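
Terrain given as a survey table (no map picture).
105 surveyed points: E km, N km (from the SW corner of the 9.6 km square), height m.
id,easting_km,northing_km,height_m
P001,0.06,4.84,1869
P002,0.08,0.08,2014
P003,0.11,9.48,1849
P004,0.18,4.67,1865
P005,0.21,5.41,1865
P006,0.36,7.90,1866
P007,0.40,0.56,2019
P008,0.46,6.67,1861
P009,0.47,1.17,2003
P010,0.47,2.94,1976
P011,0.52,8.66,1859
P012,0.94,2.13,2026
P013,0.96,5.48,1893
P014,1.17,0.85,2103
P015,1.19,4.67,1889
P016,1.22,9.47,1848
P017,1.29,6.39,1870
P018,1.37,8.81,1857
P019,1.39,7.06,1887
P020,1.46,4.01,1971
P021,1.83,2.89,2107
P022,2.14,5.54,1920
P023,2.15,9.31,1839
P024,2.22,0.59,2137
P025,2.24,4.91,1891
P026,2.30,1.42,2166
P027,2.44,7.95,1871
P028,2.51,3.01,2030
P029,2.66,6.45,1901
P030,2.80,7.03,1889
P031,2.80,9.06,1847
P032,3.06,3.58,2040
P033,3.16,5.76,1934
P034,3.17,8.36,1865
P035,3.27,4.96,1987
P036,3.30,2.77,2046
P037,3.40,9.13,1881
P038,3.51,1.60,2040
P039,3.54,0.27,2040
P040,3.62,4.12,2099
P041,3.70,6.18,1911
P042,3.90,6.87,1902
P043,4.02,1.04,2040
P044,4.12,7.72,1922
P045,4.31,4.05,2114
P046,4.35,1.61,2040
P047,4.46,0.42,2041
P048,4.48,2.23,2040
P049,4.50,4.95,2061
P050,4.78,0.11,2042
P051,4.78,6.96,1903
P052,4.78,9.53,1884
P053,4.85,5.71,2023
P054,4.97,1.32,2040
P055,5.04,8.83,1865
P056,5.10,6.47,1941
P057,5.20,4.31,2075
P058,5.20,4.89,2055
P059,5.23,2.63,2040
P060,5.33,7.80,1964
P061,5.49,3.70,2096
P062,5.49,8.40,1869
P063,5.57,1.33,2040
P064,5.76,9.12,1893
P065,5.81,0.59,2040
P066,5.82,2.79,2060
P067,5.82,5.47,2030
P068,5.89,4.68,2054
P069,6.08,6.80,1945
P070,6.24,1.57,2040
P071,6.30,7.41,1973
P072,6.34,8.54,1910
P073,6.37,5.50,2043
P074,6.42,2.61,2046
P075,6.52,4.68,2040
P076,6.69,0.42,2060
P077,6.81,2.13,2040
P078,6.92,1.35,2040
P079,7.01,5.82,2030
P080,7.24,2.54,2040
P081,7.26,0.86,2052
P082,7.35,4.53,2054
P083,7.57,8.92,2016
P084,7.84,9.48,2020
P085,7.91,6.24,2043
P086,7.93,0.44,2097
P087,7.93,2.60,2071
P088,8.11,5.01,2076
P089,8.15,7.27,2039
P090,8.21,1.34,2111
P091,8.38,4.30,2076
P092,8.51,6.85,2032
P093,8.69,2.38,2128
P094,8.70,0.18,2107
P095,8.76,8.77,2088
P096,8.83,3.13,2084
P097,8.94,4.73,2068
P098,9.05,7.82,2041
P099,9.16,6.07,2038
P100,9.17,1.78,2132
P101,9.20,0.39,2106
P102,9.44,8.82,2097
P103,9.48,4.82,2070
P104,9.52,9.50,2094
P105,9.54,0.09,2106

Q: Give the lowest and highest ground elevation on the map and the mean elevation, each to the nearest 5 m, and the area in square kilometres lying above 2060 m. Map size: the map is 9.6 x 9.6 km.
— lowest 1840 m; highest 2175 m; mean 2005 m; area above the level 24.4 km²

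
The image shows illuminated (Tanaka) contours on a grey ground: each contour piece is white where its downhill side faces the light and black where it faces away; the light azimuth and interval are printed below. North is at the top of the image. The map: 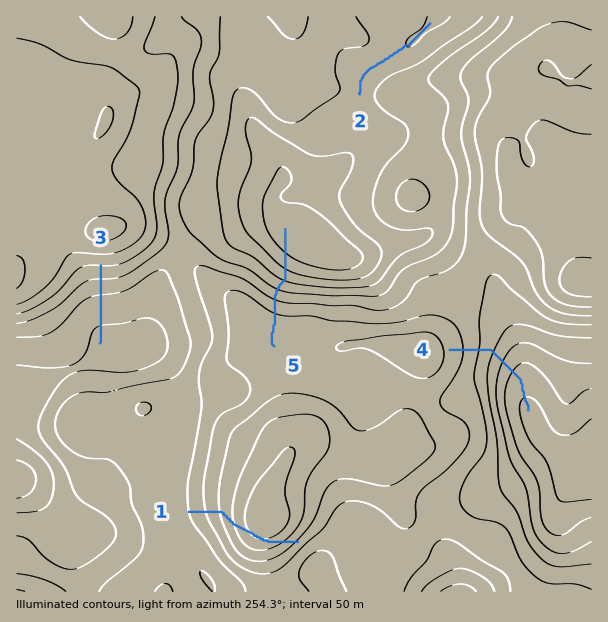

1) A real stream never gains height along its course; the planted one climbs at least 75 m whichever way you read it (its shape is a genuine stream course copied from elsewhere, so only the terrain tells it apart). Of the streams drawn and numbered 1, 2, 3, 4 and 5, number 1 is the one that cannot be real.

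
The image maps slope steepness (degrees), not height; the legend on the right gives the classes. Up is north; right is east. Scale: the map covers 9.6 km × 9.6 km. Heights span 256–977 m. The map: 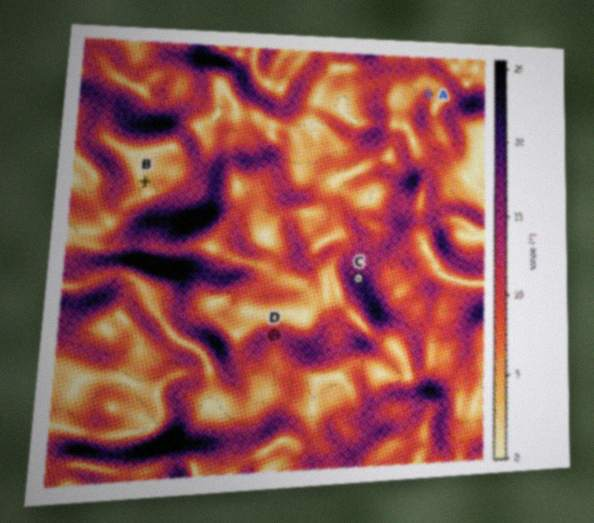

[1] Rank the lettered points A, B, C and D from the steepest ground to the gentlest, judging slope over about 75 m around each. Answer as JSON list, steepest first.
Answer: ["C", "D", "A", "B"]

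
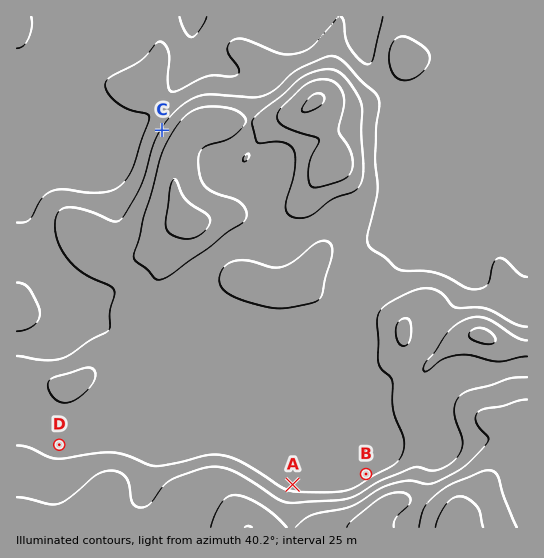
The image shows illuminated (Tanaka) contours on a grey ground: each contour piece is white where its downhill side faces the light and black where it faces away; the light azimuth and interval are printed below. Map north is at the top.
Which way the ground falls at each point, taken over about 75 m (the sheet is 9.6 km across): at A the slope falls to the N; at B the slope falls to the NW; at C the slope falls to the NW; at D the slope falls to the N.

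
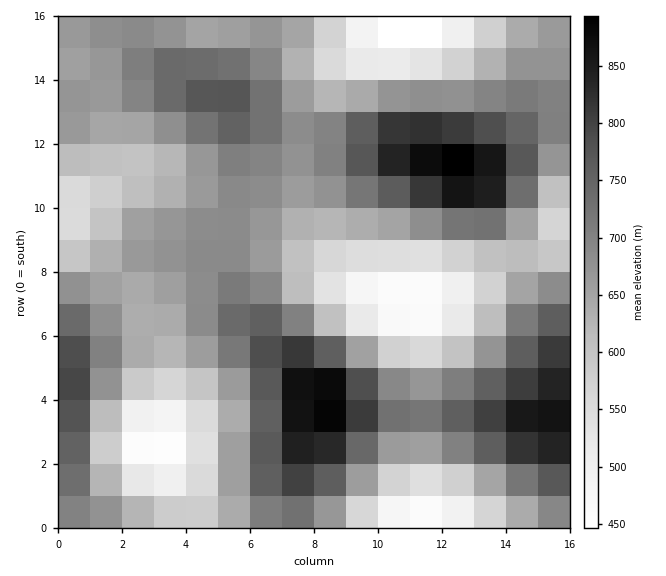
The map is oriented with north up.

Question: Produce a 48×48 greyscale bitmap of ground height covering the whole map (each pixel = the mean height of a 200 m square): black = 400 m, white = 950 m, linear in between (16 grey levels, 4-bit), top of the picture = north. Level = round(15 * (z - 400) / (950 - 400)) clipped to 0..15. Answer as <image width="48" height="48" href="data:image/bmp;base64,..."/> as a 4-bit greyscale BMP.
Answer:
<image width="48" height="48" href="data:image/bmp;base64,Qk32BAAAAAAAAHYAAAAoAAAAMAAAADAAAAABAAQAAAAAAIAEAAATCwAAEwsAABAAAAAAAAAAAAAAABEREQAiIiIAMzMzAERERABVVVUAZmZmAHd3dwCIiIgAmZmZAKqqqgC7u7sAzMzMAN3d3QDu7u4A////AIiIiHd2ZVVWZ3iIiHZUQyIRESI0RWZ3iIiIh3ZlVVVWZ4iZmYdlRDIhIiI0RWZ4iJmId2VURERWeImqqph2VDMiIjM0VmeImZmIdlRDM0RWeJqquqmHZUQzMzRFZniJmqmHZUMzMzRWeJq7u7qYdlVEREVWd4maqqmHZDIiIjRWeJq7vLuph2VVVVZ3iZqru7qHVCIREjRWeJq7zMu6mHZmZneImqu7y7qHUyEREjRWeJq8zMy6mId3d4iZqrzMzLqHUyEREjRWeJq8zdzLqYiIiJmqu8zd3LqXVDIRIjRWeJq83d3MupmImZqqvM3d3MqXZDIiIzRWZ4q83e3cuqmZmaqrvM3d3MuYZUMzM0RWZ4q83e7cu6mZmZqqu8zd3MuodlREREVWd5q83u7cupmIiJmqq7zMzMuph2VURVVmeJq83e3cupiHeIiZqrvMzMuph2ZVVWZniJq83dzLqYd2Z3iImau8zLuph3ZmZmd4iau8zMuph2ZVVmZ4iZq7zLupiHdmZneImau7u7qYdlVERVVneJq7u7qph3dmZ3iImqu7qph2VUMzM0RWeJqru6qZh3dmZ3iJmqqqmYdlQzIiIzRFZ4mqqqmYh3ZmZ3iJmqqph3ZUMiIRIiNFZ4maqpmId3Zmd3iJmqmYdlVDIhEREiM0VniZmZiId2Zmd3iJmZmHZVQyIhEREiM0VneImYh3d3d3d3iImZh2ZUMyIiIRIiM0VWd4iHd3d3d3d4iIiIh2VUMzIiIiIjM0VWZ3d2Zmd3d3eIiIiId2VUQzMzMzMzREVWZmZlVmZ3d3iIiIiHd2ZVREREREREVVZmZlVVVWZ3eIiIiIiHd2ZVVVVVVVVVZmZmZVVURVZnd4iIiIiHd2ZmZmZmZmZ3eIh3ZlRERFVnd3d4iIiId3ZmZmZnd3iImZmIdlRERFVmd3d3iIiId3Zmd3d4iJmaq7qphlVEREVWZnd3eIiIh3d3eIiJmaq7zMy6h2VEREVVZmZneIiIiHd3iImaqrvM3dzLmGVVVVVVVmZnd4iIiHd3iJmqu8zd7t3LqXZVVVVVVWZnd4iIiId4iZqrzM3e7u3LqYdmZmZVVWZneIiIiIeIiaq8zN3e7t3LqYd3ZmZmZmZ3iJmZiIiIiaq8zd3d3dy7qYh3d3ZmZnd4iZmZmIiIiaq8zMzMzMu6qZiId3d3d3iImaqpmIiIiZq7zMy7u7qqmZiId3d3eIiZqqqqmYh3iJmqu7uqqqqpmZiIh3d4iJmaqqqqmYd3d3iJmZmZmZmZmZiId3d4iZmqqqqqmId2Zmd3eIiHeIiJmYiHd3eIiZqqqqqpmHdmVVVWZmZmZ3eIiIiHd3eIiZqqqqqZiHZlVERERFVVVmd4iIh3d3eIiZmZmZmZiHZVRDMzMzNEVWZ3iId3d3eIiZmZiIiIh3ZVQzIiIiIzRFZnd3d3d3iIiIiIh3iId3ZlQzIiERIjNEVnd3d3d3iIiIh3d3d3d3dlVDIiEREiM0VWd3d3eIiIh3dmZmd3eId2VEMiERESI0RWZ3dw=="/>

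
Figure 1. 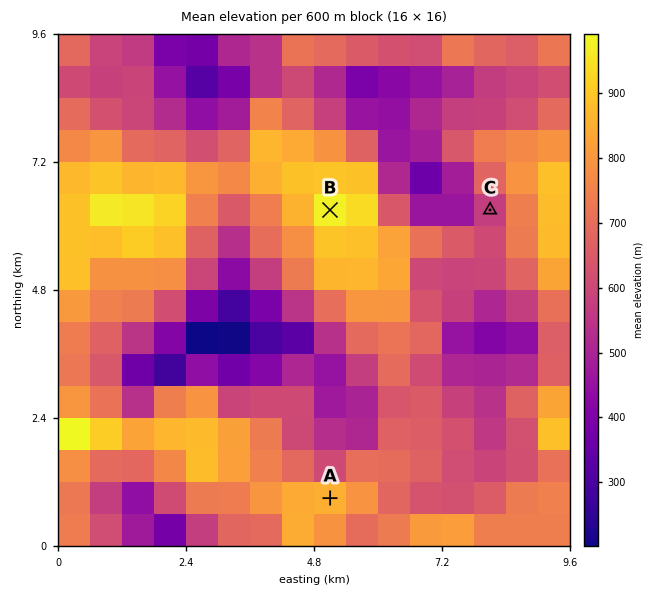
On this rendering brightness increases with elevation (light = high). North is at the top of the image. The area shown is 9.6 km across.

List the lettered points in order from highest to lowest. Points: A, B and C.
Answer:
B A C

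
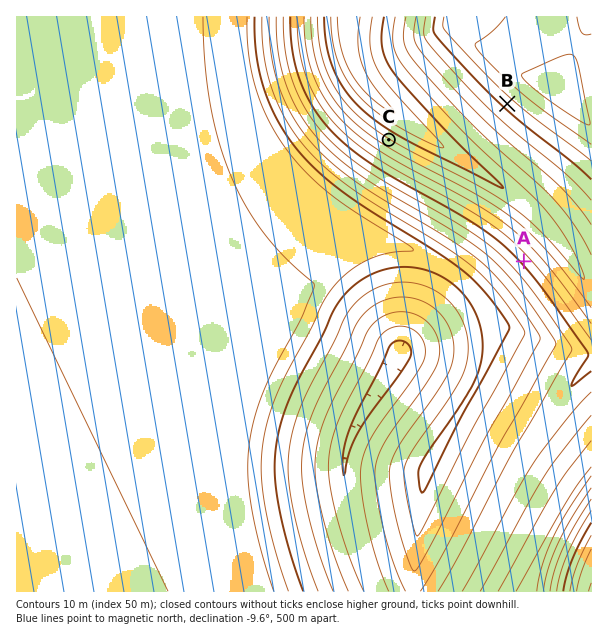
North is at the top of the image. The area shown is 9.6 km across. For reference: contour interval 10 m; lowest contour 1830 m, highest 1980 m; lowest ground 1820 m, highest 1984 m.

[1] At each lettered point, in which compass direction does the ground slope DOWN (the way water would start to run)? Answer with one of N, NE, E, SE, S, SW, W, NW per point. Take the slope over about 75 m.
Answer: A NE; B SW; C NE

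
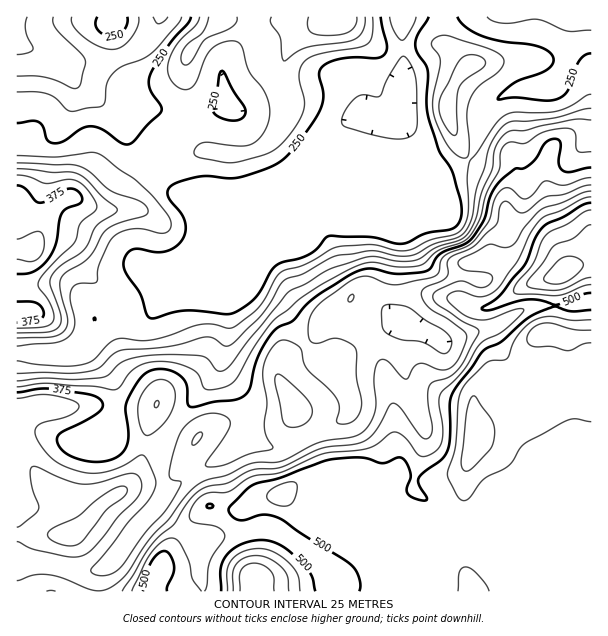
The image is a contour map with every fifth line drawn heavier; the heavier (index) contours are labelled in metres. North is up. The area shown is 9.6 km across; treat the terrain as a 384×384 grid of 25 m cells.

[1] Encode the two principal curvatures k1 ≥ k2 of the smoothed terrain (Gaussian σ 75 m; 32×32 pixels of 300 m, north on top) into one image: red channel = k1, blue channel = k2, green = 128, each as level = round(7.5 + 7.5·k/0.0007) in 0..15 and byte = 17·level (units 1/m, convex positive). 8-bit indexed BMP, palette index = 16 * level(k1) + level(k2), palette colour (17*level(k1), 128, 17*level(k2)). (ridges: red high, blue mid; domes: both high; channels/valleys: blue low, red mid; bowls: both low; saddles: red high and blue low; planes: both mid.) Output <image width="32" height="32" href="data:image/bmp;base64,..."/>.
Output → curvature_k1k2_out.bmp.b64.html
<image width="32" height="32" href="data:image/bmp;base64,Qk02CAAAAAAAADYEAAAoAAAAIAAAACAAAAABAAgAAAAAAAAEAAATCwAAEwsAAAABAAAAAAAAAIAAABGAAAAigAAAM4AAAESAAABVgAAAZoAAAHeAAACIgAAAmYAAAKqAAAC7gAAAzIAAAN2AAADugAAA/4AAAACAEQARgBEAIoARADOAEQBEgBEAVYARAGaAEQB3gBEAiIARAJmAEQCqgBEAu4ARAMyAEQDdgBEA7oARAP+AEQAAgCIAEYAiACKAIgAzgCIARIAiAFWAIgBmgCIAd4AiAIiAIgCZgCIAqoAiALuAIgDMgCIA3YAiAO6AIgD/gCIAAIAzABGAMwAigDMAM4AzAESAMwBVgDMAZoAzAHeAMwCIgDMAmYAzAKqAMwC7gDMAzIAzAN2AMwDugDMA/4AzAACARAARgEQAIoBEADOARABEgEQAVYBEAGaARAB3gEQAiIBEAJmARACqgEQAu4BEAMyARADdgEQA7oBEAP+ARAAAgFUAEYBVACKAVQAzgFUARIBVAFWAVQBmgFUAd4BVAIiAVQCZgFUAqoBVALuAVQDMgFUA3YBVAO6AVQD/gFUAAIBmABGAZgAigGYAM4BmAESAZgBVgGYAZoBmAHeAZgCIgGYAmYBmAKqAZgC7gGYAzIBmAN2AZgDugGYA/4BmAACAdwARgHcAIoB3ADOAdwBEgHcAVYB3AGaAdwB3gHcAiIB3AJmAdwCqgHcAu4B3AMyAdwDdgHcA7oB3AP+AdwAAgIgAEYCIACKAiAAzgIgARICIAFWAiABmgIgAd4CIAIiAiACZgIgAqoCIALuAiADMgIgA3YCIAO6AiAD/gIgAAICZABGAmQAigJkAM4CZAESAmQBVgJkAZoCZAHeAmQCIgJkAmYCZAKqAmQC7gJkAzICZAN2AmQDugJkA/4CZAACAqgARgKoAIoCqADOAqgBEgKoAVYCqAGaAqgB3gKoAiICqAJmAqgCqgKoAu4CqAMyAqgDdgKoA7oCqAP+AqgAAgLsAEYC7ACKAuwAzgLsARIC7AFWAuwBmgLsAd4C7AIiAuwCZgLsAqoC7ALuAuwDMgLsA3YC7AO6AuwD/gLsAAIDMABGAzAAigMwAM4DMAESAzABVgMwAZoDMAHeAzACIgMwAmYDMAKqAzAC7gMwAzIDMAN2AzADugMwA/4DMAACA3QARgN0AIoDdADOA3QBEgN0AVYDdAGaA3QB3gN0AiIDdAJmA3QCqgN0Au4DdAMyA3QDdgN0A7oDdAP+A3QAAgO4AEYDuACKA7gAzgO4ARIDuAFWA7gBmgO4Ad4DuAIiA7gCZgO4AqoDuALuA7gDMgO4A3YDuAO6A7gD/gO4AAID/ABGA/wAigP8AM4D/AESA/wBVgP8AZoD/AHeA/wCIgP8AmYD/AKqA/wC7gP8AzID/AN2A/wDugP8A/4D/AJa4t5WEk8b2pXVzg+jIqJeEdnZ2p3d3dpa4hoeHh4d3dIKAkoJhgfrplIOz69u5pYN0dpeoh4eGp5d2h4eHh4eVpri5loKAxfeFdYKitJOBhJe4p4eGd4aGhnd3h4d3h6a3uMi4hXGA1cR1dJKBcZa3p4eGhpeXhoaGd3d3d3eHdoWFl8e3hIBx9/rW2KaWtod3dpenqJaFppZ3d4d3h4d2mKemt/nZlIGR6cXH5/rIdneHl4Z1hXa3lnV3h4eHd4a3t5aFl+ekpZKQc6bItffmp7i4p6e0xsenhoWGd3eHp6Z1ZGRktZWU2IRygZFggcfp2MaWuIKD1siol3Z2d4emhHN0dWWVtXHIyYZ1dZWBkIFjhLe3YlK22JeWl4Z2hqaVlpaFdJbokqPZx6aFpsmlhGNkxqdxdKfpl4aXuIaH9/n4+OezptrJgYSWlYSW2aeWdWTGloKmx9eGh3aXp5eFuKemtZOWydmmg3WFleinhYaFlseFpcTF+JeHh3aHh4KBcWOEp7e5uLaWc5Wn6HZ2d3WXuIW3c1H2yIaGdpZ2gHCQcXS2lYWFlaeDlafolod3dqWXhpZkUMXH1caGp4a21/aihJSDdHWGqJWEltm1p4eHpnZ2hXNhsICi+vr35/n7yIFllqd1hoaFdXR1tpbYyKiHdnaTpNf59YCQsIBylMWDcpe3l3Z2hnZ2dGO3ppbX+aemtvX4+aTT9tOxoGCkolKEpod2hoeHd3d2csanloTH+dbWtZHBcmCj+Pn71MjalZaUdXaGloZ3d3eFo3OEp5S3p4Si9/r4t4KEttjFp9imuZZUZYa3loaHh4eGdXSjhJOBUYGwYPPnc5XKl5aVt5aVpaalxtmmhneHh3eHlpZ0hHV1hHEQgfSlo7i22biVxtn25ujIhXR2h4d3d3eHhnd3d3eHdmGC+eiCpYTayaTI64R1hZSEdXWFhXWGh3eHh4Z2d3d1hKLX5mK1crW3ppa0lIeGlqenl6ioloWFh4eXmJeXl3SVg5PVhbZzlIJyc5WXh4WYl5e4uMfHuIWFhoeXl4eWk+aQtuqU2JZ0h4d1l5iFdoiHh5eGdpbXl4WFh4Z2dnO1+ICj2bXp+KWImZaGloWGhoWVhXZmZbe4l4V2d4d1gfnXY4G1hHOUxpiZl3WFmIiGhqeGdnZ2x7iXloaHl4WC+NZ1c4ODc2Kkh4eFdYeYl6anx4V0hpfHlnZ1doaWY3S216eGhYaGdaZ1hXR1hJOEpNf5hWOHl6e1c3NzlbeClqW46ujGt6eWmHaFhYaXtpJwlfn1dISHh8e2p7fVx7DKuLaWhpaXl4aXlqe3uLjLuJJhguXqxJaXl8jp68eFYKamlXR0dYaGdoY="/>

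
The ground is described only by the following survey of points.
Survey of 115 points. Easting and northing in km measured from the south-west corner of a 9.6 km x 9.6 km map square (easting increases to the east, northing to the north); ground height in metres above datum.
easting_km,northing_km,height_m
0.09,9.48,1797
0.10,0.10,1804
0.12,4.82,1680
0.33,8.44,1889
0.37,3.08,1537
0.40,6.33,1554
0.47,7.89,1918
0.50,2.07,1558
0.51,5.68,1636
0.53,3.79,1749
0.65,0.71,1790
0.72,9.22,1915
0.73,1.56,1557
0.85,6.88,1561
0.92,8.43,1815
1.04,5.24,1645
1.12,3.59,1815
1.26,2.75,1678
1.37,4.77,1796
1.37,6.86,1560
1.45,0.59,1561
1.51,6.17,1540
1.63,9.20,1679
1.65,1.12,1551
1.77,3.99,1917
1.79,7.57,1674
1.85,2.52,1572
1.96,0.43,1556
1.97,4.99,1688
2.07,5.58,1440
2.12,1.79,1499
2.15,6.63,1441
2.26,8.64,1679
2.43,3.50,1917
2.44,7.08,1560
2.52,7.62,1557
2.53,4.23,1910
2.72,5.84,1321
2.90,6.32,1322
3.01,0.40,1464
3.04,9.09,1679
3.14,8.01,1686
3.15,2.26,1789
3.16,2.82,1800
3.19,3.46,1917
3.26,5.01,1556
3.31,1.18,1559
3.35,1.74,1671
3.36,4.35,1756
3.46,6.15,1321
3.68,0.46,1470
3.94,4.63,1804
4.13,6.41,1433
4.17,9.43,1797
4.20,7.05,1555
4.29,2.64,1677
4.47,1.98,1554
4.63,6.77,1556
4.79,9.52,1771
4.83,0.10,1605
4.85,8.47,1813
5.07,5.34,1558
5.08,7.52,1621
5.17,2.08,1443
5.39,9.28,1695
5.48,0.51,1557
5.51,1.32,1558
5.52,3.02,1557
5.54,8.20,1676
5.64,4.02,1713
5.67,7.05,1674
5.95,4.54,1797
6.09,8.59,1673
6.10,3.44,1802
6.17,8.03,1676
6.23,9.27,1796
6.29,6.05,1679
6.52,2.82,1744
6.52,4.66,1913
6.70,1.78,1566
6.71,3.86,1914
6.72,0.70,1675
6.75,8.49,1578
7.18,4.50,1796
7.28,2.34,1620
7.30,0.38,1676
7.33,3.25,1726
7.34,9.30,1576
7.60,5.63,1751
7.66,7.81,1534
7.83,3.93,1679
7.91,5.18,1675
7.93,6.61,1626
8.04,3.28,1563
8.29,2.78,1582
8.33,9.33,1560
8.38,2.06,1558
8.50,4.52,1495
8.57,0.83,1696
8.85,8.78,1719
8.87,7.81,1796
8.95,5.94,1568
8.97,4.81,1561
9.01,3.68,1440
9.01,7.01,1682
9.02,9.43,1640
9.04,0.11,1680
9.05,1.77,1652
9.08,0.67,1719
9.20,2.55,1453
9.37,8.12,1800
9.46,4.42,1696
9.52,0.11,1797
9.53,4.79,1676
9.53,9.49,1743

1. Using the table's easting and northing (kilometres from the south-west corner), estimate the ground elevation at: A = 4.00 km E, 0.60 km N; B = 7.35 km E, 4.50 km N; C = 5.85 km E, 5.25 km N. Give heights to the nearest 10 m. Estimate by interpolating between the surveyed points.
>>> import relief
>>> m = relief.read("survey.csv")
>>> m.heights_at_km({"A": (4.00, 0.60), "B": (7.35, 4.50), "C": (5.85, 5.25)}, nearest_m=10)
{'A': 1440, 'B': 1790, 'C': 1650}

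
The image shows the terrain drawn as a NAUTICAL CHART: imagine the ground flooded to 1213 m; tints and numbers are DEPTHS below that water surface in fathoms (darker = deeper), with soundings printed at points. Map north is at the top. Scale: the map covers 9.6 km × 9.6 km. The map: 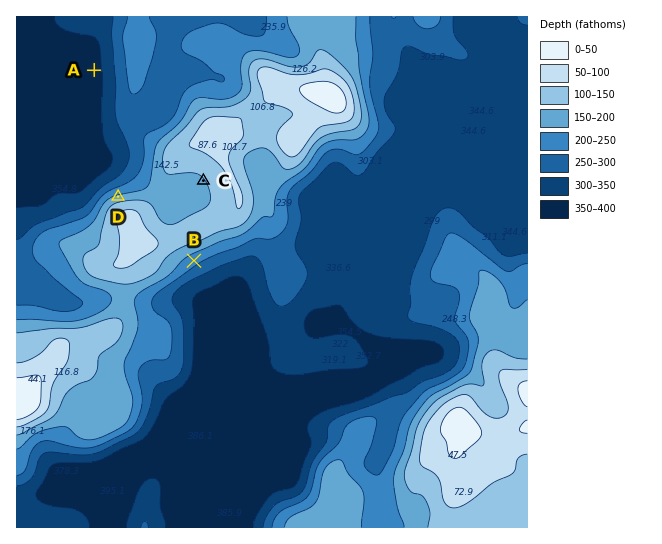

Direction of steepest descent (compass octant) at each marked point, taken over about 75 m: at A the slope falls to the W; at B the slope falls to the SE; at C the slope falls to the SW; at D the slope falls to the N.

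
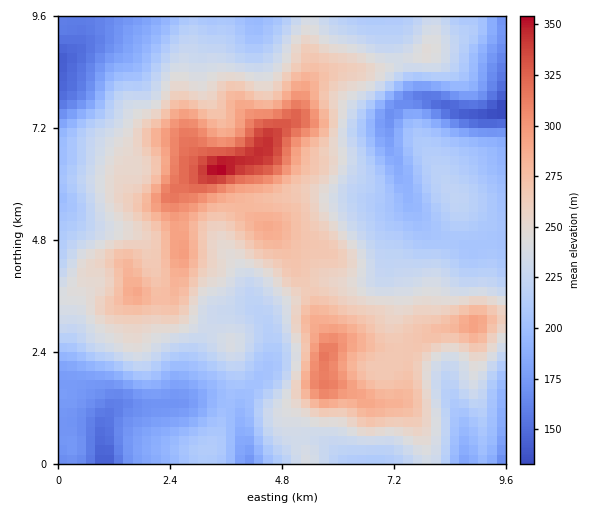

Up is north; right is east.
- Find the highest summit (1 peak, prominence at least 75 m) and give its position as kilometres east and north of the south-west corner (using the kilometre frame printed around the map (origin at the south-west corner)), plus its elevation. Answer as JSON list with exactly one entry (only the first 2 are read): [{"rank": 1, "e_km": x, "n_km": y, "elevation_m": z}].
[{"rank": 1, "e_km": 3.46, "n_km": 6.34, "elevation_m": 357}]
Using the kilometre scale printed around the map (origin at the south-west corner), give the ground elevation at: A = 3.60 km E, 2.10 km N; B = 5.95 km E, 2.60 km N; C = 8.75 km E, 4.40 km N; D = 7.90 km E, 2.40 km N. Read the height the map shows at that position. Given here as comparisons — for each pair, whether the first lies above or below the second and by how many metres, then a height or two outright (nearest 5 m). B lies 100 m above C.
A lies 90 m below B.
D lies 50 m above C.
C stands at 210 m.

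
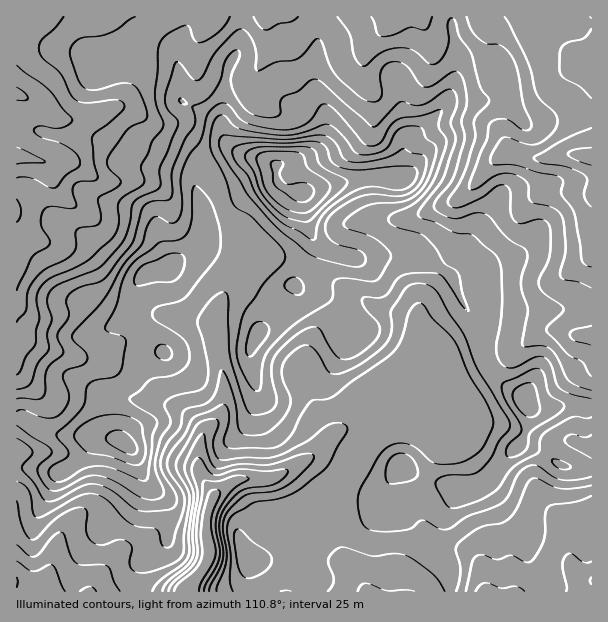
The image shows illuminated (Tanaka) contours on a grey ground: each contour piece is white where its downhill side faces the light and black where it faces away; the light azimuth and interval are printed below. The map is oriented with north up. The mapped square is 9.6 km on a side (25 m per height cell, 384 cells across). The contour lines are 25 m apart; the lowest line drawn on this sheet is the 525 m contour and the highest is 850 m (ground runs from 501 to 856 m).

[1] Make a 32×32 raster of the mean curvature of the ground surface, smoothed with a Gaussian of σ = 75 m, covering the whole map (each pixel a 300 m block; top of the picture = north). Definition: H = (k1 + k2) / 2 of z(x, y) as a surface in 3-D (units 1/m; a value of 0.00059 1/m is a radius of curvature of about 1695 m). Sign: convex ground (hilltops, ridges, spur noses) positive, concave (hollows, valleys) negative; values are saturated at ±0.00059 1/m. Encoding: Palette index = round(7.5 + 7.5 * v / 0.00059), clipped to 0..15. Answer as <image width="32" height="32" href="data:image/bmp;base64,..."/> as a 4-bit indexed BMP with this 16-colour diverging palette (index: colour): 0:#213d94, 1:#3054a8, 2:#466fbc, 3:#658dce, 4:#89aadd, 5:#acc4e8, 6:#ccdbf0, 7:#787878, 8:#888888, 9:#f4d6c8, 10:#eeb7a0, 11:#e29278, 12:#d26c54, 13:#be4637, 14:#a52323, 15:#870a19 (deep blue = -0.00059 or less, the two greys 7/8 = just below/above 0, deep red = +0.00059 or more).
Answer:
<image width="32" height="32" href="data:image/bmp;base64,Qk12AgAAAAAAAHYAAAAoAAAAIAAAACAAAAABAAQAAAAAAAACAAATCwAAEwsAABAAAAAAAAAAlD0hAKhUMAC8b0YAzo1lAN2qiQDoxKwA8NvMAHh4eACIiIgAyNb0AKC37gB4kuIAVGzSADdGvgAjI6UAGQqHAIaIaIlQfKd4qYaHaMV3ipaHeXaq2wbbiYdoh3qlh5homFmWaM4F6Hh3eHeIZoeYapk3mHarDdZ4iHmYeIZ3h3l7Y2aIrQnJmId5l2iXd3ZoOqRGnN0AmYqYeZd4y6hVZoz5Z5tUNwAEmHeqmZi3J8xVaYjpNE6qlDiGnYVWjYqoeZu7yHcrqal2h2dmZWqkR8lpmqqoI6mHdnd3d3ZUuWmlVoVVZ6ObqHh3d3d1a/m8V4moh3ijnHV5Znd3ZqrYVWmnZpiokrpEaZZXd1mkm2dlZ3aKyXPLZFm6hndbhGpod6qoeHdUnadYq6Z2a4hlRWd2eZZnVYmKd5dlZqp4iZp7unimeHZ4mZhllkaniHeJeIh32qiHZop1aZd5l4hmV4dVZqq5eGdWesuJqIiZmXV2aHVoeKd3Vrd4iZiIh5mGeahVe2a2ZHiRRlV4eYaLlnl1iZtYpmW81kRGQiinV3a4a3VUW4VZ2s3Kz7dSq4iIdVV5h4tli8l2i7vnhEh3mFdmiYZpe9/uyFNYm4dCVDSqmIiXZ3x1Inl0XZiIZ8qIh1VFZYeNU1RqdmiLdniYiEV5hVfKWVaIiWVoSreZdoiHabh2mFpmh5d1qmamenZ3iImphpdrpneXdap1p3pndomJiIenWMZ3mIZodqeIZ3iXeHiHeXWmh5mJZ2i1h4qp"/>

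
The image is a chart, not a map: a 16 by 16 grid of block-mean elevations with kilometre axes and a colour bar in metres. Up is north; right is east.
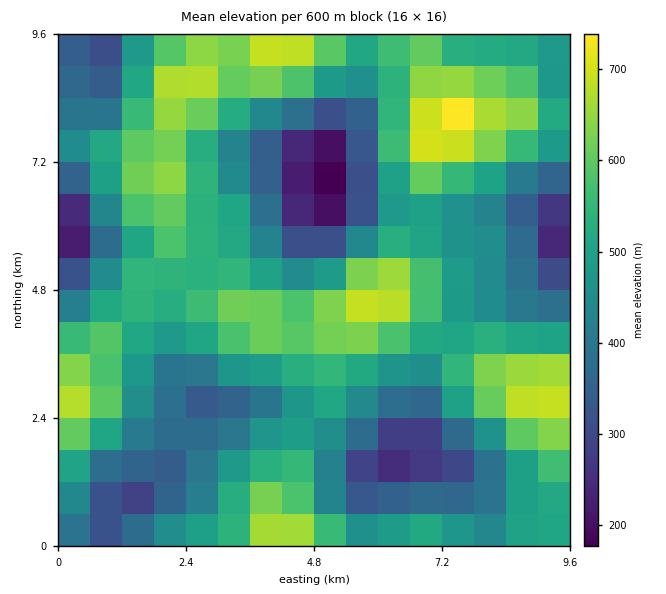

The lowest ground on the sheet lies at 150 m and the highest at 770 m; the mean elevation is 490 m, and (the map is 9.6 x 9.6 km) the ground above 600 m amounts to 17.9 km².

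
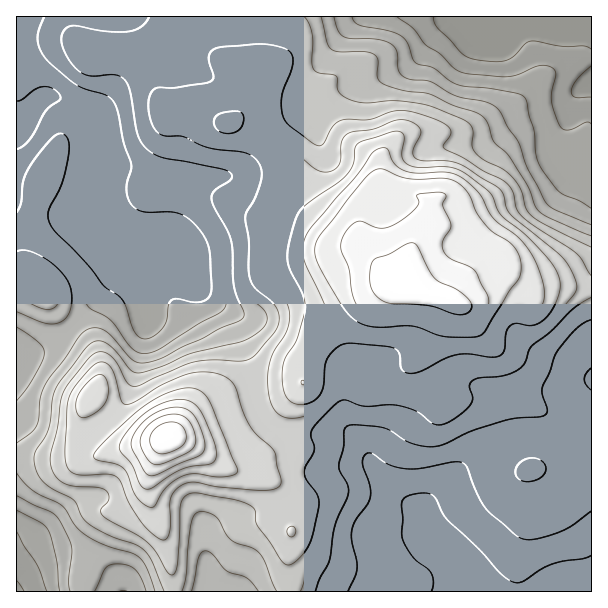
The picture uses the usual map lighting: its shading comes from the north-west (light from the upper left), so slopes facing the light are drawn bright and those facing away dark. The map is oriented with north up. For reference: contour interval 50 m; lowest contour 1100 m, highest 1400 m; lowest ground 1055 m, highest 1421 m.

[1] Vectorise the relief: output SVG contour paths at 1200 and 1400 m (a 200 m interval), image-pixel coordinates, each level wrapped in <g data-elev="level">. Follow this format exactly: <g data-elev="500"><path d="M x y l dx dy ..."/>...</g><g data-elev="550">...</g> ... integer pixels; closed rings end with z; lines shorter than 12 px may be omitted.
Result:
<g data-elev="1200"><path d="M192 591l6-33 3-5 5-2 7 4 14 16 21 8 10 12"/><path d="M315 591l5-13 9-17 6-36 13-31 0-9-7-12-2-6 5-20 0-15 1-4 8-3 28 2 9 3 20 13 12 3 10 1 11-2 28-14 33-10 12-3 28-2 3-3 0-3-5-15 0-6 8-17 5-18 20-24 9-7 7-3"/><path d="M521 480l9 2 10-4 6-7-2-7-4-4-6-2-6 0-6 3-4 4-3 6 1 5z"/><path d="M17 473l8 10 8 8 29 15 13 20 11 9 18 10 27 8 7 4 8 10 9 24"/><path d="M17 312l27 11 13 0 6-3 5-5 3-7 1-9-1-9-3-9-14-16-10-7-12-6-8-2-7 1"/><path d="M591 236l-42-18-11-8-12-27-17-27-15-14-6-19-6-7-8-4-22-7-23-11-25-3-21-7-5-6 0-18-4-6-11-2-25 0-8-4-3-6-6-25"/><path d="M149 17l-8 10-13 5-21-1-30-5-8 0-4 4-3 5 1 12 8 16 12 11 10 2 23-1 9 5 5 12 8 43 5 9 6 7 13 7 59 11 7 2 4 3 0 3-2 3-15 10-4 8 3 9 17 32 2 12 1 34 3 11 7 16 0 5-5 4-20 8-55 28-20 6-6 0-6-3-19-23-8-6-9-3-9 2-8 6-14 23-20 25-5 14-1 21-4 9-5 6-13 9"/></g><g data-elev="1400"><path d="M158 453l6 1 7-2 13-8 2-9-2-6-3-4-7-3-7 0-8 3-6 6-3 6 0 6 3 7z"/><path d="M453 314l9 1 6-2 4-5-2-6-12-12-18-8-6-4-6-10-10-20-4-5-7 1-18 10-13 4-3 3-3 11 0 13 4 8 7 7 9 3 41 3z"/></g>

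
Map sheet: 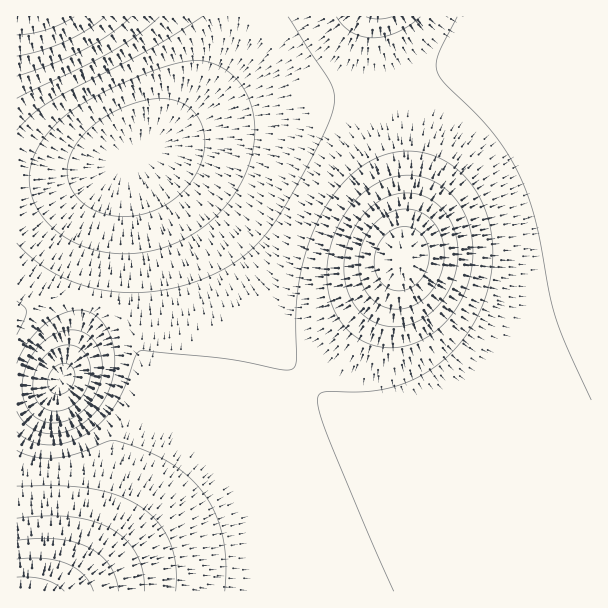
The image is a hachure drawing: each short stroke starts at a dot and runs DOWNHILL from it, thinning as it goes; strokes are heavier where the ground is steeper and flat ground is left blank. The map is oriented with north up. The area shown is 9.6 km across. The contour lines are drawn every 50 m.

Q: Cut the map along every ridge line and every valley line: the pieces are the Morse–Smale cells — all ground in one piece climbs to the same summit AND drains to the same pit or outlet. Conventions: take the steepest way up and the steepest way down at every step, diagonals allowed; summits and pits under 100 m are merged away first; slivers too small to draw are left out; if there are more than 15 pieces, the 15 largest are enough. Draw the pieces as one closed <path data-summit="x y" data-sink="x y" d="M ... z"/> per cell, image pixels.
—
<path data-summit="17 591" data-sink="134 158" d="M137 157l-5 0-13 7-29 10-33 6-41 2 0 132 25-13 22-5 21 2 15 4 17 10 14 14 9 16 5 18 0 24-5 21-15 42-22 77-18 36-25 32 533-1-1-215-82 38-51 14-21 4-32 0-30-6-16-6-32-18-33-33-20-27-36-66-28-43-34-41-27-28z"/><path data-summit="402 258" data-sink="134 158" d="M591 16l-33 2-84 40-66 24-48 10-78 10-49 12-53 19-46 23 15 8 27 28 29 35 24 34 54 95 11 13 33 33 14 8 25 12 39 10 44-2 39-9 43-17 61-29z"/><path data-summit="17 591" data-sink="62 380" d="M74 296l-33 5-17 7-8 7 1 277 40 0 13-13 14-19 13-26 11-27 16-60 18-54 2-33-5-18-9-16-19-18-21-8z"/><path data-summit="23 17" data-sink="134 158" d="M230 16l-213 0-1 164 26 1 48-7 29-10 21-10 16-12 31-29 24-33 17-38 2-15z"/><path data-summit="17 591" data-sink="134 158" d="M561 16l-330 0-2 20-6 20-17 31-19 26-36 33 2 0 57-25 57-17 33-6 69-7 50-12 55-21z"/>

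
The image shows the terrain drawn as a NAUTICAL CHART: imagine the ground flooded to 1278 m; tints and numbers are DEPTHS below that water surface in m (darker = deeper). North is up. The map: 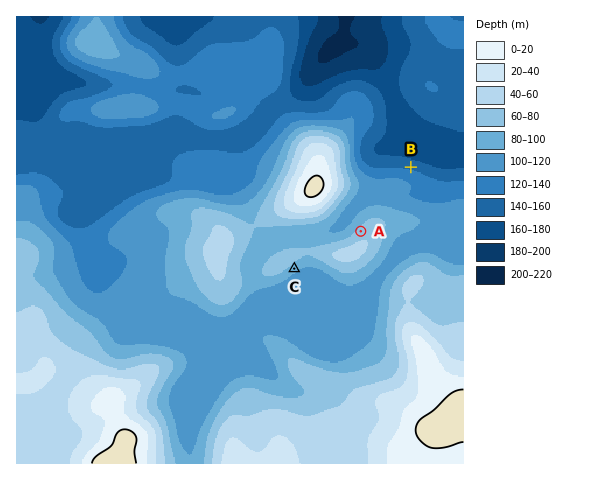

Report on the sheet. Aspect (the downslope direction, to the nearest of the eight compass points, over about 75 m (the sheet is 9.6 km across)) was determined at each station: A NW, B N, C SE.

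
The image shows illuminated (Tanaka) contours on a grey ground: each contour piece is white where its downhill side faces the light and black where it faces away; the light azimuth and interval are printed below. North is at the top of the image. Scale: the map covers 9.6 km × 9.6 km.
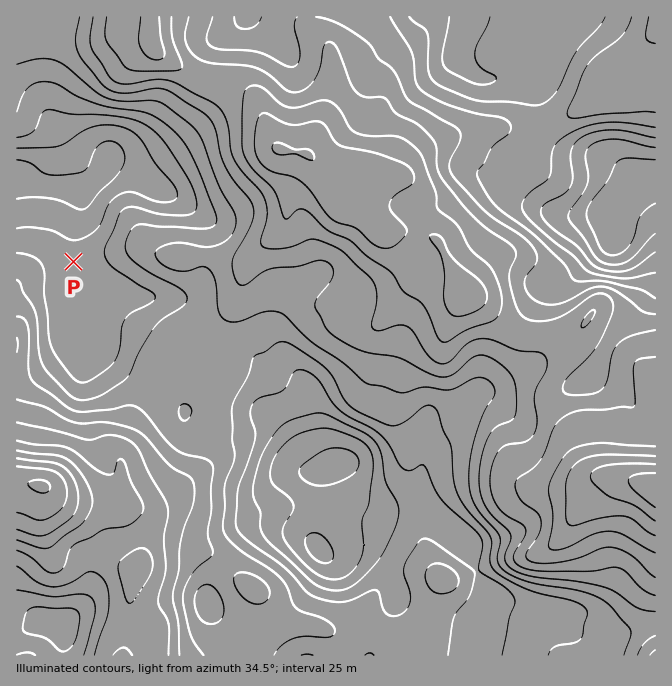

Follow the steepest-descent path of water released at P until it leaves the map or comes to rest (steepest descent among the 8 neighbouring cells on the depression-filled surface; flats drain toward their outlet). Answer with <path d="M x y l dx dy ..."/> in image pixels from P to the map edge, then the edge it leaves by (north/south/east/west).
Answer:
<path d="M74 262l1-2 0-38 2-2 0-20-3-2-4 0-20-10-3 0-5-3-5 0-2-2-3 0-10-5-5 0"/>
exit: west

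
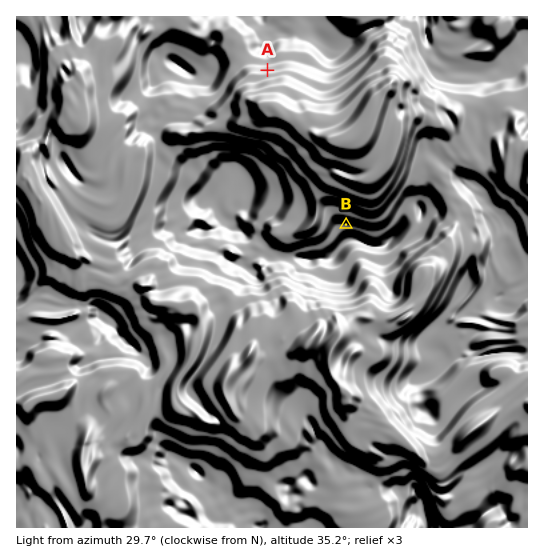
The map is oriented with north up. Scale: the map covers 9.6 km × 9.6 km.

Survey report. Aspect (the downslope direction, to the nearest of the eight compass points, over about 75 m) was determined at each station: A N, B S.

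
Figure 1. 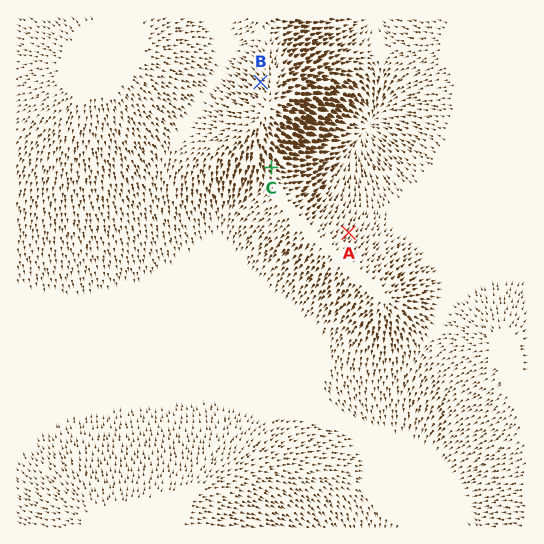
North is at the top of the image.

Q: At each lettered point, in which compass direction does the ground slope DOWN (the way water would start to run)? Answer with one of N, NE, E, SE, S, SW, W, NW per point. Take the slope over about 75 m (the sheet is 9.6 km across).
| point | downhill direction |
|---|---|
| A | NE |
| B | NW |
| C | SE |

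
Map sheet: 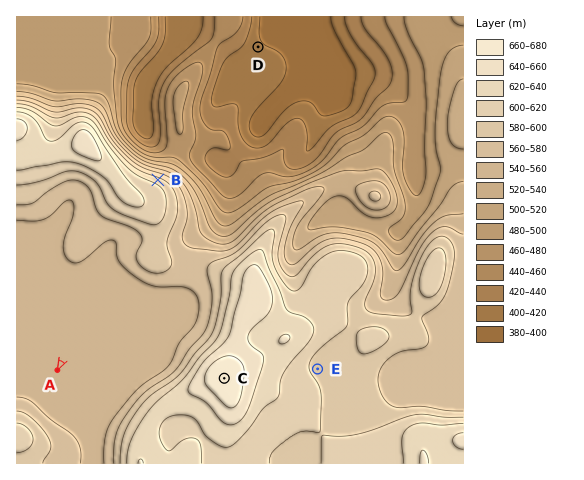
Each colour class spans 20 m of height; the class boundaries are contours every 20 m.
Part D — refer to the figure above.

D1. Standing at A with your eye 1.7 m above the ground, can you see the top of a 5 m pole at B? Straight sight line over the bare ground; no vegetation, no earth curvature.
no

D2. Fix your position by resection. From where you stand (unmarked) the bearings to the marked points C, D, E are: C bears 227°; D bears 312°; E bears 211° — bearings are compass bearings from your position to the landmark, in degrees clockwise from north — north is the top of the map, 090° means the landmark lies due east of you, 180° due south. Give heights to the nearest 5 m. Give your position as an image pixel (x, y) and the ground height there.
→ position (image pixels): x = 422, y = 194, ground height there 480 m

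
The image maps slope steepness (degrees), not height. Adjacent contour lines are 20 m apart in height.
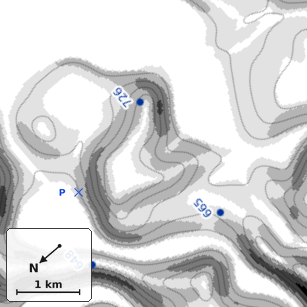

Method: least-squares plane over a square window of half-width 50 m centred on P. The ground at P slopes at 6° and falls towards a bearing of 19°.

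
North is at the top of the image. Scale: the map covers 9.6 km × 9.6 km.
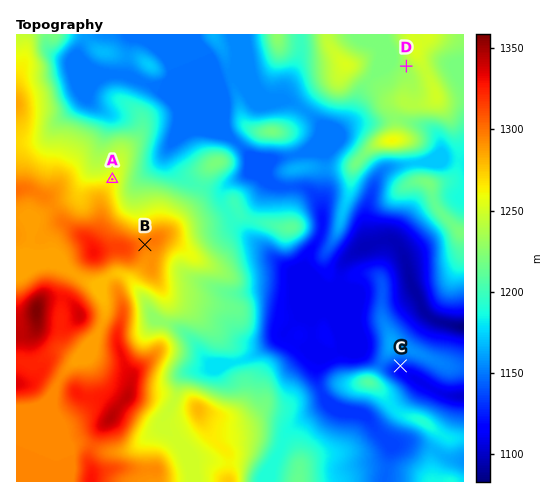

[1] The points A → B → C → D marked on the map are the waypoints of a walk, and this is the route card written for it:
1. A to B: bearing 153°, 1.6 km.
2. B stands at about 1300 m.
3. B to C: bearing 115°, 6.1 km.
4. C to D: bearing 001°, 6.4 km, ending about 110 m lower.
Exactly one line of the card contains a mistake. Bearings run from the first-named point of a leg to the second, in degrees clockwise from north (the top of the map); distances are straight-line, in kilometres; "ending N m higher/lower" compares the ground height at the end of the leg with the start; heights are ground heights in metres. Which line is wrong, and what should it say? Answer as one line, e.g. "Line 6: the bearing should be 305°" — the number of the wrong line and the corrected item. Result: Line 4: it should read "ending about 110 m higher".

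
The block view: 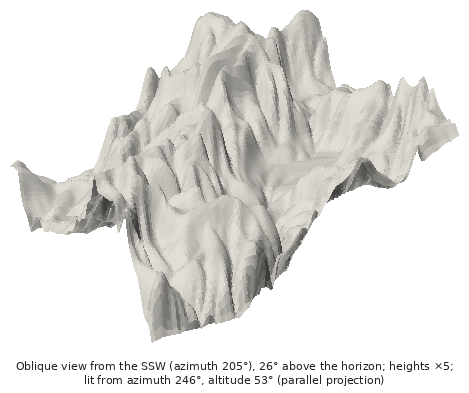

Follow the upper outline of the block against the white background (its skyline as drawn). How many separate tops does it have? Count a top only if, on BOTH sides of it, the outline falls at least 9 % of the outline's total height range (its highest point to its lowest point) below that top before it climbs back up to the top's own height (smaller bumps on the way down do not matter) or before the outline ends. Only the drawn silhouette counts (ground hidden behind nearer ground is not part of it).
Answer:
3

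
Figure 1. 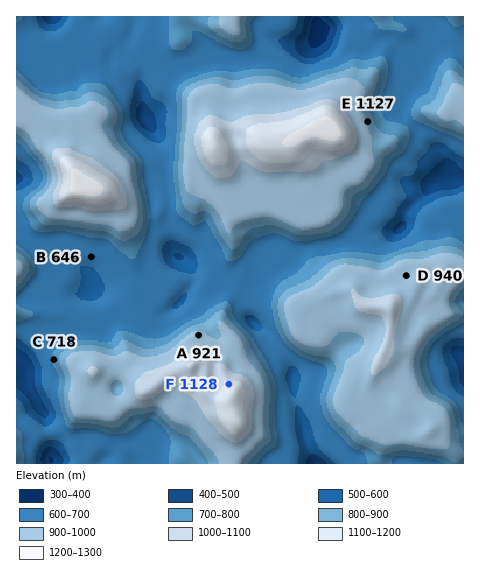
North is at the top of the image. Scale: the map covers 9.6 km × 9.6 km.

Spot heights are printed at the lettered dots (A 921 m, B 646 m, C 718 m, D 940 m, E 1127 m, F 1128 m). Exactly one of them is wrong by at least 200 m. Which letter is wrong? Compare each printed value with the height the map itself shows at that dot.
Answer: E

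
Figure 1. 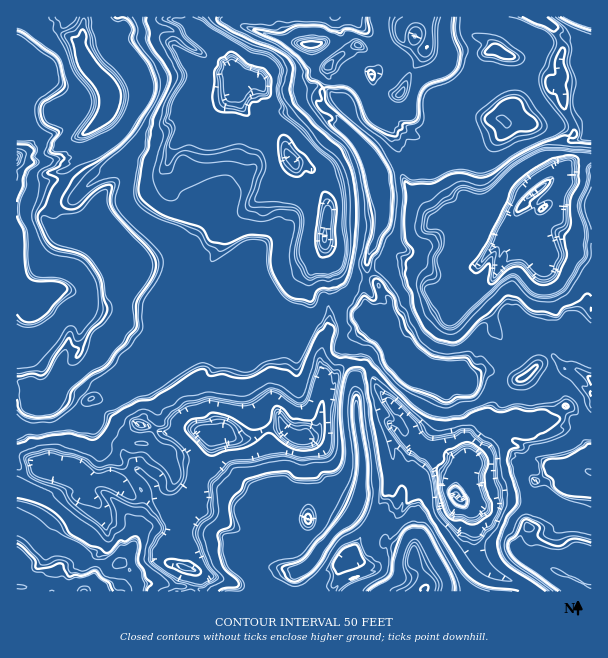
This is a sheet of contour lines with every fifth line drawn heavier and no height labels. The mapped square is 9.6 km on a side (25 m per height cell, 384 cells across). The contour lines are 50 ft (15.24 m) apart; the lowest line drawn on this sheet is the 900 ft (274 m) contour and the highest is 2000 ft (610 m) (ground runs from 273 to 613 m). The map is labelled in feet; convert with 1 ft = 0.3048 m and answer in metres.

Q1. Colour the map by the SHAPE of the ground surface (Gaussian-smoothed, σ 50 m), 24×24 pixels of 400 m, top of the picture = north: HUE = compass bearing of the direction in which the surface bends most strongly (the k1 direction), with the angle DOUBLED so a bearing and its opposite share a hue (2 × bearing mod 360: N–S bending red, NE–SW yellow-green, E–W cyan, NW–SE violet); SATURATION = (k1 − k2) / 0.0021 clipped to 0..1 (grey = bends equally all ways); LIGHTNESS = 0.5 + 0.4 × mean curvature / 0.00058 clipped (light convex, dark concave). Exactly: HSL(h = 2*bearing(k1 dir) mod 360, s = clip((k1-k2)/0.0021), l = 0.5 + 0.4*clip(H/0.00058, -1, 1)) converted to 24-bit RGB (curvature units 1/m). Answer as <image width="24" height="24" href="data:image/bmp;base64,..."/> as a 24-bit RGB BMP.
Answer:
<image width="24" height="24" href="data:image/bmp;base64,Qk32BgAAAAAAADYAAAAoAAAAGAAAABgAAAABABgAAAAAAMAGAAATCwAAEwsAAAAAAAAAAAAAc7KygYfCGc2w8WOIeDspcLH2h5L4FgDSjk0AxdIchVaI8nh9ML0bGHaIGr/M5SI9xaEzuOSZLqLtcSwfLREGXgAE1fbveJeiXtXJhIM8Yr7IESmT+tjRBjYKcCs2SR2TkvC7iJyWYJKKIpNe/8zYCikVfGUZJ7O05vrRbN56TxhfdkeV0ITywurpeXe7m6C9kVBRicOjlh5BHyyYt8Mn6ZaxLkZ/VIbfLKXWuVhQiIx2cK14ACSQ/8zrIauPM4CG5/h/6cREJD3rSgm7texb8OWyK1E6m5I9vWi8sF5AObOKXR9PheK6y31DZztJKk5RwBiN4NLCgoaEtoF5I4iMJr2C85ZvNZbDpO1LoewjMwAmQTYJjLUXz58wh7a8i5rKPMpQzjc1fkFtY7EiXjodn0Fd49uHHzhVmeaALLhYspvYdJ/SilTQMCmi//DMFDlhtHFY/qcvDzWcOw28weo4e/dWmUghY1o5qzoSW1IgdxynkNPdRZLMSICdxurNPWqzLZjirEzogK4NO4brZxnciAxB9//MKCJmYOWs6ihYDSgaByAsvPew6Ji1niCGN20v3zHIQXDxH2LfMNg/TsWb6TMXeY0gXlYHIyYNiG0dgNVgLxIEJioJlCaY7//MAyCSSQs15Kc8Wgrhk+zaTKFTPJc+x1PG45fV5Yh3t+RvNoqJz2t9vEERIoo62EpwsR0zfSkUUL8rqyNP7mglHoSfKTC2+v/MegCAqAof86wiYckMGX5Vwrktm6wxFl8emC1IzOnqr36j2ydJOH05rouyxJ3cKaw7eVzMXoLV1YxXQRuuouavFlegBdWb/5BNMAQpq/PIosjUybHfMqrbq2rFWcGYm3S1NXuuV18v00uBtl7K6o2xLl5PeoJ7to6xZDrDjZ7OvbfXXzy5wd6LGwVjJscAeAAlo+/Hi6ufdbXW0JPipjWpUH9x5nB2R1yjT7mJioy3N3lrZhzX27a74F6bUX19eX+Cg4CCf4GCf4GBhX+Hp4uLDDidqlzouTHfjcyZdOSTDWKhtQvQxYeSmFlzeoJ4g3qFgImGG0U/2lqudo1ei2wp5uC+LC5deH1/g4F/f36AgX5+foSBkqm55IHpBkiJ4+/TpNCZrh4kGBiOD0gx60qlvcfdWbfOZCnX2r2WgEBGGCgLz7E9xCput6GLIpyKd32Be4KAgn6AgoF/ls+dcxh0NI7pqT3crogN8PqN8cUxLBU2cH95CoNX9ui/DGHRigzTz4lr41bajZXVZikvY9pof4KC3rioRk50fY6AfHCoiYGDo80hestsE01QIQs///GnuagycSdrNa/Tl5l3APIJKKIBcBgre1QY6Gkt2kAh1VVwjrnShJePk7ypuiaZfXONmMezJ0Vl2W+b4kTE0bNDCFZnWhJ2/ufNKeoTI3TbsITramt+6eM7PkpqfnR0NDi7Y7EhQM7oud6vmoG4jq+KvBtXZ8nKxy7JhTtBf3J5U6ZoimO68NHpGwN4Jluq06gj/PrPsxVjHigLf3J3yaGbDIR1d2K1KB5x6xhk17NN0rF8ETwm+eDSKLlcOR5CgHSHg36AhIGBtrxUKFMqc1I3rk6XG1iE2uNd4emtPAxBz0lSOHMdZqUo5WhEADMaE1iQj03n73VI5Z4tynyLGEUN0aWFJ3eKPjqchJ2qi4ahxZqiS4GpJDeZnFhVMg9Lw+ee7E5YkFXQu4beQC3j8b3EFpcK8wbmBzIMB2RBANBM9zq51XE62XI+FLIyoOU0Eo5fk3JMgIxJpJBWw3hkPxFlrg1GHYqOzP/TWgUPX31uf4GDf4CFlVp86o621BOjDCPSCJ/4b0aRdt4+JI3V/c7ibOxEEZo8JUCweH93gpGekXuxh2SCkxl5KNybzP/pYwA1suHIK9a5Z258fHuBclvCwJ3Or8bmnpzuHz6uRmyA3HWIg0V2uM9BWlPk89LRDjlAdIZ5L61CWpQnhRWa8OKaq/eaLAcKZeB2y17H9PRaKElIe4B6PHBV2M56vo08MBBRzsqXfIB5Jhg28KRNwO7RmSeEruShtIzxMS9zr7AkZy4iBj062HAV+n5sitHqM6J7T5NB21Bc40XdKaV6enRscHFCwKpzEBQ2sMN5Yy47E6jHsemakzgfh71+q8kbTgAbRv/RtyWLpy8PRBsWhP/6tf/pwSL5gYrmiU13QpneY9+jVULegEDfk8f3pGeeFhx+wMaUZ9rPTKu78/W4QjGA6tShQxGFqf8NKwgarWD/0Or7oeT/EtUuzbAKYRHLqwhNXGfO0h/Yxe1ZJT2Ub8PElZnYM33mMwARtu8y"/>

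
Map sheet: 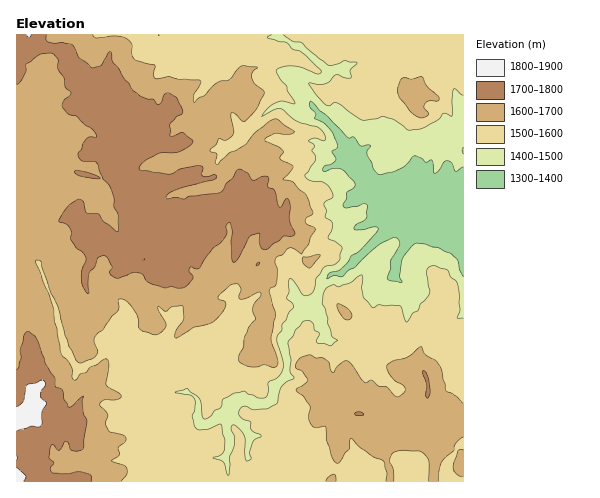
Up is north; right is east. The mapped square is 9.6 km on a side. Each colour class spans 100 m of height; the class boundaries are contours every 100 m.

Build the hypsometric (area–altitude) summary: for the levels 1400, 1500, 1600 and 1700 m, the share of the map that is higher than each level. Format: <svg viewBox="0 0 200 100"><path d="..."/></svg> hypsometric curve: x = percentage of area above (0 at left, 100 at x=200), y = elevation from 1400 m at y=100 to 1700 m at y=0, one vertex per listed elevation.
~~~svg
<svg viewBox="0 0 200 100"><path d="M189 100l-21-33-70-34-64-33"/></svg>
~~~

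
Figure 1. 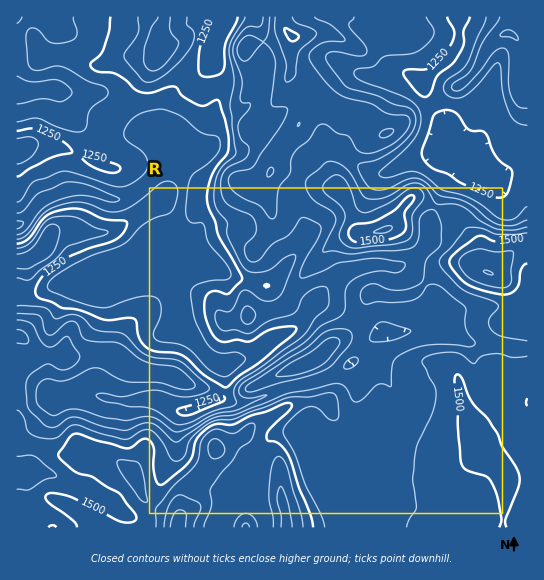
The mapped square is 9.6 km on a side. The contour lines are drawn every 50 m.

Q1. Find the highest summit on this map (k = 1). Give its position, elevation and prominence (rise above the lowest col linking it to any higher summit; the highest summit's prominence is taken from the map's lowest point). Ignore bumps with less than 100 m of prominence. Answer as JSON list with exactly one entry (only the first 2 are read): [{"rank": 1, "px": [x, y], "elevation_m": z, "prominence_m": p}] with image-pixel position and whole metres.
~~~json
[{"rank": 1, "px": [489, 273], "elevation_m": 1601, "prominence_m": 176}]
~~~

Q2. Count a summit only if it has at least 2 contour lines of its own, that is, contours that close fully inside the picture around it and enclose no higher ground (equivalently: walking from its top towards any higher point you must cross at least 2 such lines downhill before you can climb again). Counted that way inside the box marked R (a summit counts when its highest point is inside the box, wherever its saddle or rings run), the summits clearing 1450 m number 2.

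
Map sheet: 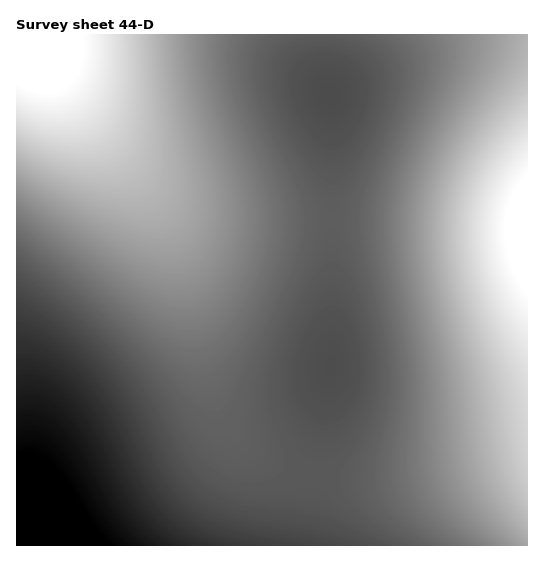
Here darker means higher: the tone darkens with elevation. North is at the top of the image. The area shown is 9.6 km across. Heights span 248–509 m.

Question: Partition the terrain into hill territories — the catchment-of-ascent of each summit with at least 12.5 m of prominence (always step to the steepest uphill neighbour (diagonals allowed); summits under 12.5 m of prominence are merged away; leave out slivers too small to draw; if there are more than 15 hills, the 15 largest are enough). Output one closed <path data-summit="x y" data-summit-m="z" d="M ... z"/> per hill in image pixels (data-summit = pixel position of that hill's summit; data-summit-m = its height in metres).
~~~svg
<path data-summit="17 545" data-summit-m="509" d="M31 34l-15 1 0 510 511 1 1-319-121-6-170-2-34-4-22-6-31-22-38-42-48-61z"/><path data-summit="330 93" data-summit-m="419" d="M527 34l-494 0-1 2 40 59 56 69 31 31 22 14 22 6 34 4 170 2 120 5z"/>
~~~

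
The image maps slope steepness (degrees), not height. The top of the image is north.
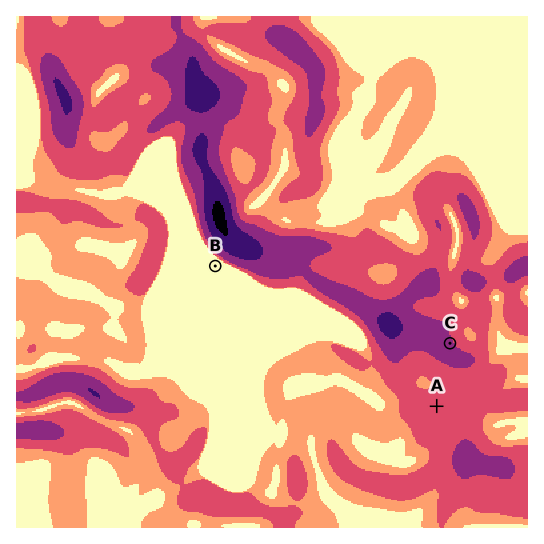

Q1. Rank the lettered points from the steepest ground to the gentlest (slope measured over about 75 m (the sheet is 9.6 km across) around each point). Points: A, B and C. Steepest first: C A B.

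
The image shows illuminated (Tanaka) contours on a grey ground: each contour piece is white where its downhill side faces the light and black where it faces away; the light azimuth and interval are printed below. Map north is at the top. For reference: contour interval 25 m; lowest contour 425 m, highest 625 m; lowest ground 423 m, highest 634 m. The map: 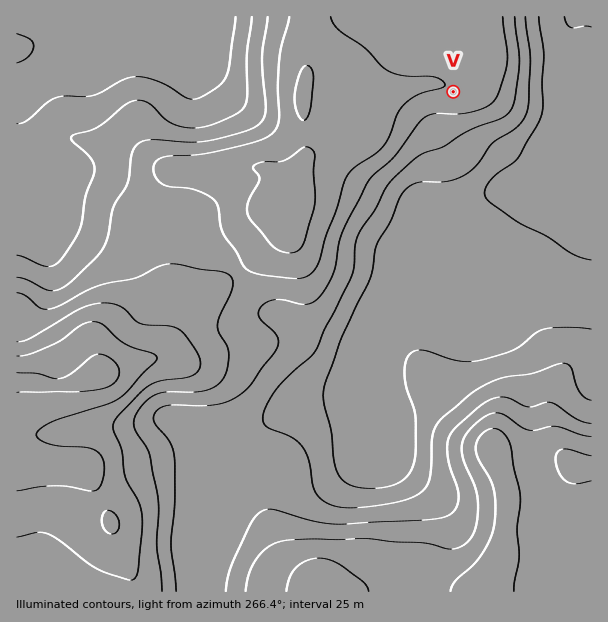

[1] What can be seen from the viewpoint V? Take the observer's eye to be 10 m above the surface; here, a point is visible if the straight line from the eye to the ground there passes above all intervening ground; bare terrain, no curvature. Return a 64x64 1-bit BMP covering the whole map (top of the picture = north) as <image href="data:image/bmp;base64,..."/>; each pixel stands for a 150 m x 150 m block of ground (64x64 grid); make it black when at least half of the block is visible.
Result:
<image width="64" height="64" href="data:image/bmp;base64,Qk0+AgAAAAAAAD4AAAAoAAAAQAAAAEAAAAABAAEAAAAAAAACAAATCwAAEwsAAAIAAAAAAAAA////AAAAAAAAB/AA/8/4AAAH+AP/z/gAAAf4f///+AAAB/j////wAAAH+P///+AAAA/8f///wAAAH/x///+AAAAf/H///4AAAD/+f///AAAAP/////8AAAB//////gAAAH/////+AAAAf8////4AAAD/h////gAAB+AD///+AD8AwAH///4AfwAAAP//7///AAAAf//P//8AAAB//8///wAAAD//z///AAAAB//H//8AAAAB/8f//wAAAAD/z///ABgA8P////8AfAAwf////wB8ABB/////AHAADH////8AAAAD/////wAAAAH/////AAAAAH////8AAAAAP////wAAAAA/////AAAAAD////8AAAAAP////wAAAAB/////AAAAAH////8AAAAAf////wAAAAD/////AAAAAf////8AAAAB/////wAAAAH/////AAAAAf////8AAAAD/////wAAAAP/////AAAAAf/w//8AAAAB//AP/wAAAAH/+cf/AAAAAAD//4cAAAAAAP/+AAAAAADD//gAAAAAAOP/4AAAAAAA9//AAAAAAAD//4AAAAAAAP//wAAAAAAA///gAAAAAAD///AAAAAAAP//8AAAAAAA//f4AAAAAAB/4fgAAAAAAH/j+AAAAAAAf//4AAAAAAB///gAAAAAAH//+AAAAAAAf//4AA=="/>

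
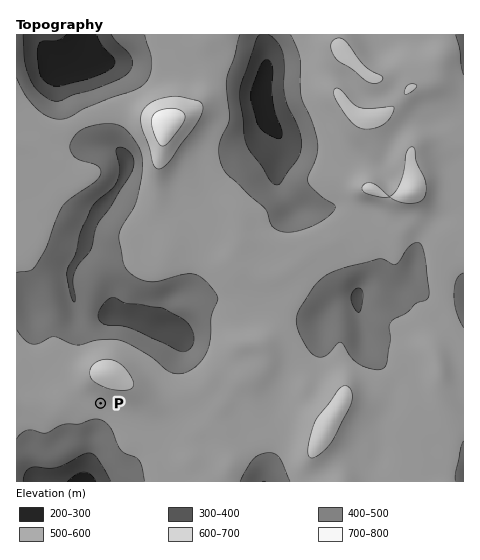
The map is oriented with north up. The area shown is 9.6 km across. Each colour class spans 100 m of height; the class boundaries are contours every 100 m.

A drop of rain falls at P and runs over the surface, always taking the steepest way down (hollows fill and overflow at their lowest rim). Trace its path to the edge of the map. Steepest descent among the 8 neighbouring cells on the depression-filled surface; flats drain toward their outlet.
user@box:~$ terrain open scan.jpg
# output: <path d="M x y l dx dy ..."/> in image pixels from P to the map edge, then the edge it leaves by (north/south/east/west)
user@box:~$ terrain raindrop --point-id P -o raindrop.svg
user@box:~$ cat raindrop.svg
<path d="M101 403l0 19-4 5-5 11 0 15-2 6-3 22"/>
exit: south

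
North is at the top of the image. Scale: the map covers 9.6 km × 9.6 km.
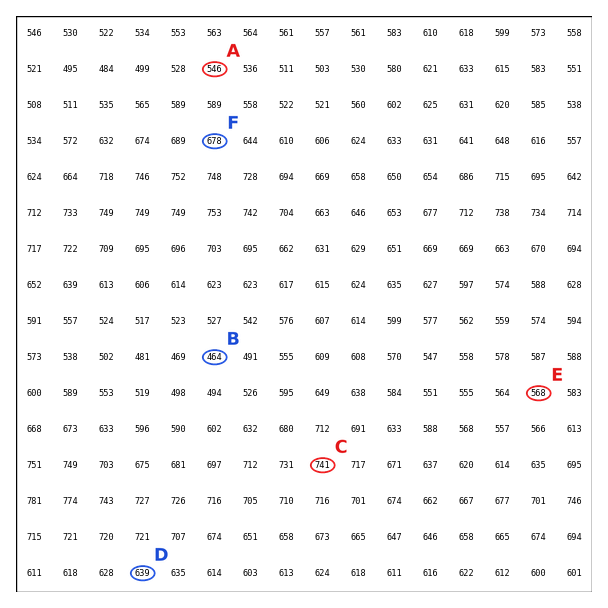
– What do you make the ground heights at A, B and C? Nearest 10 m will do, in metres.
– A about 550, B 460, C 740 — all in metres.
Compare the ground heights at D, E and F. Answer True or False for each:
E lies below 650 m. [True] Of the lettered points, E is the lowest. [True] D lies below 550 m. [False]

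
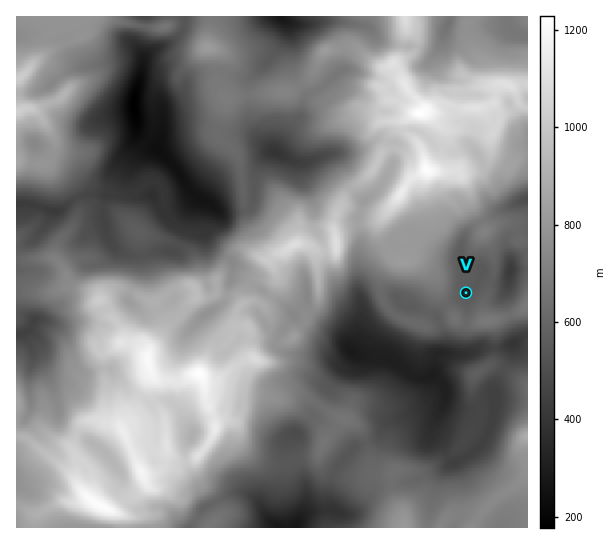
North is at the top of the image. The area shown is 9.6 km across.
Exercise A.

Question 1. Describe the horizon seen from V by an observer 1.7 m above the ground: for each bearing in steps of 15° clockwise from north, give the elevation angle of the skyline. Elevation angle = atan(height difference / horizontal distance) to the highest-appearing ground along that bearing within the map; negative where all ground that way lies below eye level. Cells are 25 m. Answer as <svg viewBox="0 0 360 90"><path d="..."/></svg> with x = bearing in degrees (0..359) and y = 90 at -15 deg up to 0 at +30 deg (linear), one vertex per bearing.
<svg viewBox="0 0 360 90"><path d="M0 33l15 12 15 8 15 2 15 3 15-2 15-4 15-4 15-2 15-5 15-3 15 5 15 5 15-7 15-2 15 4 15 2 15-4 15-7 15-4 15 1 15 3 15-3 15-1"/></svg>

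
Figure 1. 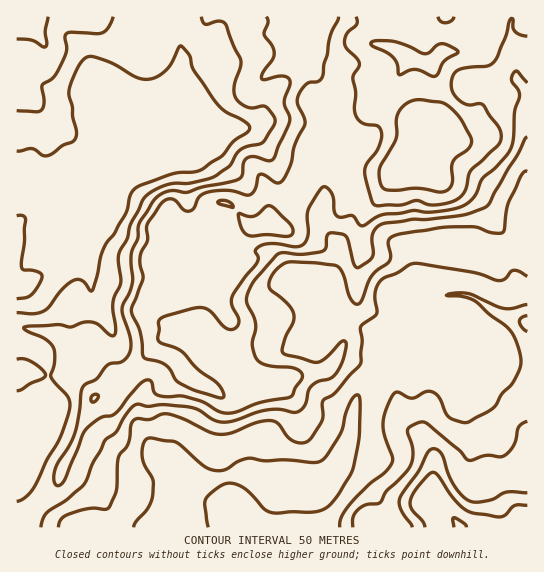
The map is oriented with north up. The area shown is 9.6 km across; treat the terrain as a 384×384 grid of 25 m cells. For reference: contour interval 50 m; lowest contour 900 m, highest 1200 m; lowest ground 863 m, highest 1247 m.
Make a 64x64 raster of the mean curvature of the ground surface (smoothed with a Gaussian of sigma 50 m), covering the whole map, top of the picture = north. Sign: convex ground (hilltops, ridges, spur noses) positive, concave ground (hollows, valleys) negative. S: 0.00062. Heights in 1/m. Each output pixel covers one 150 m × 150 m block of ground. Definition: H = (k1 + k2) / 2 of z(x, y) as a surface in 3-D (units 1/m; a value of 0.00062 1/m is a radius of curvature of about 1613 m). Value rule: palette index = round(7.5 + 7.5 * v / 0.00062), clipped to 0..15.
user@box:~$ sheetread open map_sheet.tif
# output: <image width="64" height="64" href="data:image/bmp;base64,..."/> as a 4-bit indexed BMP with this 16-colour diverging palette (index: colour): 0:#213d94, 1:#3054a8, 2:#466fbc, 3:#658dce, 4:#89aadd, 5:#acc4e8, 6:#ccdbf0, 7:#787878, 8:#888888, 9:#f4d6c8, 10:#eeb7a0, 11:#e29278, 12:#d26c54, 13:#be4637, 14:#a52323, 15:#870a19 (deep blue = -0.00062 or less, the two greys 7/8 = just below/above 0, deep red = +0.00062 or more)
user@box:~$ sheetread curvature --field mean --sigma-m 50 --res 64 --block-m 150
<image width="64" height="64" href="data:image/bmp;base64,Qk12CAAAAAAAAHYAAAAoAAAAQAAAAEAAAAABAAQAAAAAAAAIAAATCwAAEwsAABAAAAAAAAAAlD0hAKhUMAC8b0YAzo1lAN2qiQDoxKwA8NvMAHh4eACIiIgAyNb0AKC37gB4kuIAVGzSADdGvgAjI6UAGQqHAOqHUjVlVmVVWJZYiJh5qqrO7cqpic3tpiAHhq7//biJq6cxJWaKuHd3hVeImHiId3eIh3Z8/8hCR62Y7qmpeM1py4VVVoqoeYdkRoiZh4d2VVVVQzjdlDWv/ov5M2VJ/Eet/IZ3eYeKp2ZHmqu6mHZ3d3dlNIp1eb79rsMBRFm2RWjel5d4mIiYh1eYi8uGZ3d3d3VEZ3mYe+7+YANGd1N0Vt+Xp2iXVomXVmRGh1Z3d3d3d1VomYZYv/sgNomFRHY136aXaJZomHdkRVVVd3d3d3d3ZVVmZkWO9xJZqoZmd0OvxodYhYhlV3VpqYZmZmZlVmd2ZURVMm33NFipZ5l3Ym/4d2dmljRnZYqph2Z3ZVVndnd2Q0QibfpmV6lnrIdzGfyJl0ikJXhmmnZnd4h2Z4h1ZodUZ1R8+3h2iFWMd3cT35iGWaMld1inVVZleIecuXZWd1aJdpzZaIVVM2p3d0GfpUiZgyZ1WYVnZlRFaL24dlVmV5uoq6ZHZFVFend3cV/GS8UhV2NYZYh1QzM3vKiYZWZovLmqdEZoqqmad3dzK/pL5AKWIlVFiZdTIhWqmahUZle9uKpzVmiruoh3d3UG/2f6BKQDUySM7qdTJImJhlRWZqymm4RmVmd4d3d3dQLvps0kyGh1RJ///cqZzIVGZFZlnJWMlndURXmHh2dkI+/5nGOv/Web78mszMztYDljNmWMhHymiFVGm5mWVmZmvL7Mo0rse//8dWeJmIcxa3MkZYtzeYeZZ2V3jbmIeZhiX/vFE2jP/ZdVaKzf/qitpSNGq1RnZ4dndTN/q7hoqFJNydkyN++lREabze//yc/Id1aoVmZmZ3d3YUuJdViYY0llzHZ7+zJGi8llRohmntqalmZ3d3d3d3dzOodlaIZVeDFt7e/WJHq7tjEBNERr63Zmd3d3d3d3d3M7dmVoZnrIIEvaqWNIqGZ2VVQzVVjdhSd3d3eIiHiHclxmVppnvcUAXMYyNZp1ZmZolkRnVs/GJ3d3d3eHh3dQbZrM3YnNkgONyGaKqEWbhnqXZWh3vYMDZmd3d4d3dAJ+/+yqeKqABryWZ4h0SO/HaamXeXZ1REe8Znd3d3Ykeu/IZndWiFBL/oQzMzNa7qdpu7hlVlOrmqumdlZmQ4zt70IleXV1Io3/uZmGRHy3VFnLp0Z3Rf2XWJZodTNZ3ZM3QzWbp2Mlh5/9zdyoqoUyOLl0V3cZ/FI2Zmztu7y3NDJVRYvLc1hRXvp4nMqYiFM1djV3dRr8MCZ3WbzMuWRWd4ZVWLyUeUA7xkRHq6rMgzMyR3ZUGf1AE0VERVVTNYZFl2VEeoNpUkmVd2R6zd7XQxEkNFQZ/GI2RFVDMzNZuEeodkNYY2hkfudXdliqif+2MAEjRDrrqKplZ3d3eKuVV5h3dndUeIaP+2Z3ZWVDf/xxFFWISsztynZ4iJq92UWYaJmql1VnmZ78hmVVVUQ0ZBGNzOgnvdqGeKqqq8yUObZImaumVWZlZ6l3iZmHZnYQOf/LswbNlDNWeJmHZUR8lUiZmqZphTM0m3V5qqhWvrvv/phSM7xAEzREMzMzaKtVWIeKlouERpz/2Hmpl1ff/u/rhSZyrkAkREMRI0WKqEVWZWh1eXQ0e9/9h5qFWcrOqZhjGtSPojZjVTM0VXqWNWZ4ZVZndTEkW/5SSIZ8k32Xd2U5+V35epSLh3d2ioU3h4qHdmeGRFZ7/3Js//9xfIeHdyXNNM6s5n/9y5eadDeGeZmWZ4dVmYv/tt///EOceJd3Mr0ynszXSu/+uIhlRnZoq5Znh2aHVpyFm6iGM61XuodE2iOe2qqqre2nV4VFd2erlmeHZnUyNlIiEkMl/CXftjjXNZ24m8uay4RIlSNndmiXZnd3ZTM1VBJHZG34FL6TTMVXrciJmYmYVFiVIXaIZoh2d3d2ZEVlNHdX78Mlm2NtpVec64eIiGeIiKcwhnqGeXdnd3d3dVVEQ0v+clirZH2lUzbOl4iIaKqYu2CWaZZ5h3d3d3d3d3UyWblTecx1a8hkIoyoioiIu5negJd5l4qHd3d3d4d3d2NWZDaHraZYuWVDN6maiKq7q+2Ah3mqqXd3d3d3d3h3dEMhRnecplZ3ZTI2m6mZqpiL23B2ebuXd3d3d3d3d3dkMiIiI2iFRVZ4Y1m8urqqhXqpcHeKqGaId3d3d3d3dkVleDMyR5mHVp3FON7cu8pmh2dxqbp2eId3d3d3d3dkR6q7ZYmr3bhWneg0nLh7tkiXZ3G7ymZ3Zmd3d3d3h1Rqys1zac/7mFRpumNGZWpxOaqro4moVmVWd3dmZmd2RJyYvqQjfdiJdFq7l1REeTA2iruTdmaIZVZ3Zmd3d3Q2u3ad2TAXlFmWirq6dVWpIVVWZDOGWbl1VmVWirmIdGrJZnrdlCaUSKmYZpuVWNkhI1h0KKiLuXVFRXmruohVrdhVZ5u5mpZpl2VCSJic2UNFiYZJmIu5hkRomZmamESKllZVZmnbdnZDNENIu6q6m8qrljVUbNqXRYmHd4mpRWU0aHVCSclVVneKqrzbdqzNyquVISOOx2VXmYd3ablHuUNomGRrx2ZXvf/ty4ZViXd4qZU0matyRnmph4hnqDfMY3q7qL+2Zlesu7mGVWZ2Znmapov9mWRpmql3iXaGN7tzarlmvqVmRolVdlVmdnd3iYiEjrqJhWmqqXeKlVY2q6dnZERGVncyI0ZVd3d3m6h5mHNI"/>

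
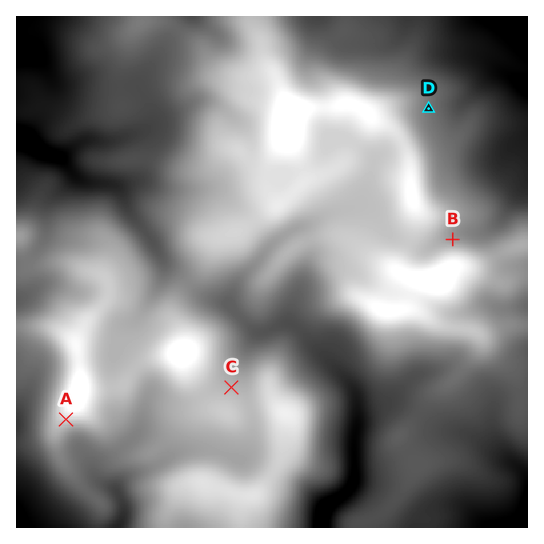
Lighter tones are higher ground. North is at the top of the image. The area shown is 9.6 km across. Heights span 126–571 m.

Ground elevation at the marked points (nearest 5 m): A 450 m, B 375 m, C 410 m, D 320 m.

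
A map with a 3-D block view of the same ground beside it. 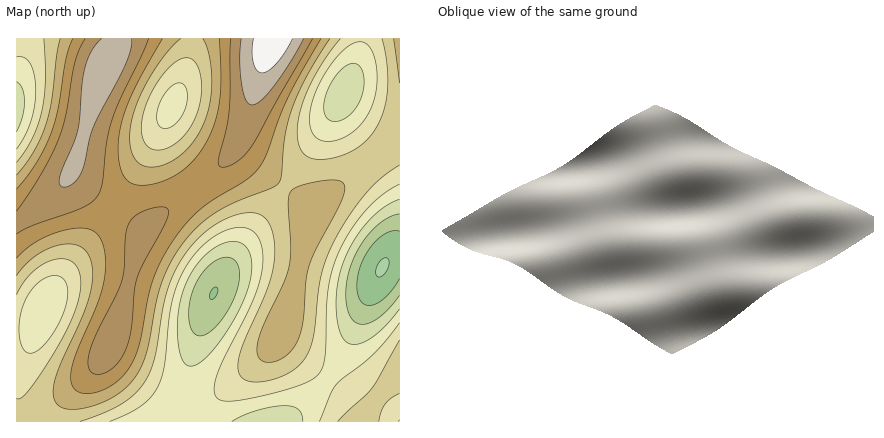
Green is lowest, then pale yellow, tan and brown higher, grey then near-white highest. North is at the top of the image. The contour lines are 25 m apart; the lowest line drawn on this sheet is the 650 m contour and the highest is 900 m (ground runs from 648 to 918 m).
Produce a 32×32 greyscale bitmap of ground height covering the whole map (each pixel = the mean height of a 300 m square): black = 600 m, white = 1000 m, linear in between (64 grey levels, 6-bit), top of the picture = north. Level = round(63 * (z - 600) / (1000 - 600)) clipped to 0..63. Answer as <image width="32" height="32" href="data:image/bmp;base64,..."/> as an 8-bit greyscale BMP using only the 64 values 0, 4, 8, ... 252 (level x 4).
<image width="32" height="32" href="data:image/bmp;base64,Qk02CAAAAAAAADYEAAAoAAAAIAAAACAAAAABAAgAAAAAAAAEAAATCwAAEwsAAAABAAAAAAAAAAAAAAEBAQACAgIAAwMDAAQEBAAFBQUABgYGAAcHBwAICAgACQkJAAoKCgALCwsADAwMAA0NDQAODg4ADw8PABAQEAAREREAEhISABMTEwAUFBQAFRUVABYWFgAXFxcAGBgYABkZGQAaGhoAGxsbABwcHAAdHR0AHh4eAB8fHwAgICAAISEhACIiIgAjIyMAJCQkACUlJQAmJiYAJycnACgoKAApKSkAKioqACsrKwAsLCwALS0tAC4uLgAvLy8AMDAwADExMQAyMjIAMzMzADQ0NAA1NTUANjY2ADc3NwA4ODgAOTk5ADo6OgA7OzsAPDw8AD09PQA+Pj4APz8/AEBAQABBQUEAQkJCAENDQwBEREQARUVFAEZGRgBHR0cASEhIAElJSQBKSkoAS0tLAExMTABNTU0ATk5OAE9PTwBQUFAAUVFRAFJSUgBTU1MAVFRUAFVVVQBWVlYAV1dXAFhYWABZWVkAWlpaAFtbWwBcXFwAXV1dAF5eXgBfX18AYGBgAGFhYQBiYmIAY2NjAGRkZABlZWUAZmZmAGdnZwBoaGgAaWlpAGpqagBra2sAbGxsAG1tbQBubm4Ab29vAHBwcABxcXEAcnJyAHNzcwB0dHQAdXV1AHZ2dgB3d3cAeHh4AHl5eQB6enoAe3t7AHx8fAB9fX0Afn5+AH9/fwCAgIAAgYGBAIKCggCDg4MAhISEAIWFhQCGhoYAh4eHAIiIiACJiYkAioqKAIuLiwCMjIwAjY2NAI6OjgCPj48AkJCQAJGRkQCSkpIAk5OTAJSUlACVlZUAlpaWAJeXlwCYmJgAmZmZAJqamgCbm5sAnJycAJ2dnQCenp4An5+fAKCgoAChoaEAoqKiAKOjowCkpKQApaWlAKampgCnp6cAqKioAKmpqQCqqqoAq6urAKysrACtra0Arq6uAK+vrwCwsLAAsbGxALKysgCzs7MAtLS0ALW1tQC2trYAt7e3ALi4uAC5ubkAurq6ALu7uwC8vLwAvb29AL6+vgC/v78AwMDAAMHBwQDCwsIAw8PDAMTExADFxcUAxsbGAMfHxwDIyMgAycnJAMrKygDLy8sAzMzMAM3NzQDOzs4Az8/PANDQ0ADR0dEA0tLSANPT0wDU1NQA1dXVANbW1gDX19cA2NjYANnZ2QDa2toA29vbANzc3ADd3d0A3t7eAN/f3wDg4OAA4eHhAOLi4gDj4+MA5OTkAOXl5QDm5uYA5+fnAOjo6ADp6ekA6urqAOvr6wDs7OwA7e3tAO7u7gDv7+8A8PDwAPHx8QDy8vIA8/PzAPT09AD19fUA9vb2APf39wD4+PgA+fn5APr6+gD7+/sA/Pz8AP39/QD+/v4A////AHB0dHh4dHBoYFxYVFhYWFxYVFBMSERITFRgaHB0dGxkcHR4gISEgHhwaGBYWFhYXFxcXFhUUFBQVFxkbHBwcGxscHiAiJCQiIB0aGBYVFhYYGRkZGRgXFhYXGBkbHBwcGxsdICMlJiYkIB0ZFxUVFhcZGxwcGxoZGBcXGBkbHB0aGhwfIyYoKCYjHxsXFRQVFhkcHR4eHRsZGBcXGBkbHRkYGh0iJigpKCUhHBgUExMVGBseICAfHRsYFhUWFxocGBcYGyAkKCopJyIdGBQRERMWGh4gIiEfHBkWFBQVFxsXFRYZHSImKSknIx4YFBAPERQYHCAiIiAdGRUTERIUGBcVFRcbICUoKSgkHxkUEA4OERUaHiEiIR0ZFREPDxEVGBUUFhkeIycoKCUgGhQQDQ0PExgdICIhHhkVEA0MDhEZFhUWGB0hJSgoJSEbFRANDA0RFhsfISEeGhUQDAoLDhwYFhcZHCAkJygmIh0XEg4MDRAUGR0gIB4bFRAMCQkLHxsZGBocICQmKCckHxoVEA4NDxMYHB8gHxwXEQwJCAkiHxwbHB4gJCYoKCYiHRgTEA8QExcbHyAgHRgTDgoICSQiIB8fHyEkJigoJyQgGxcUEhIUGBsfICAeGhUQDAkJJyUkIiIiIyUmKCgoJiMfGxgWFRYZHB8hISAcGBMPDAsoJycmJSQkJSYnKCgnJSIfHBoZGRocHyEhIR4bFhIPDSgpKSgnJyYmJicnKCcmJSIgHhwcHB0fISIhIB0aFhMRJykqKiopJyYmJiYmJycmJSMhIB8eHh8gISEgHxwZFhQlKCorKyooJyUkJCQlJiYmJiQjISAfHyAgICAfHhwZFyImKSssKyknJCMiIiMkJSYnJiUkIiAfHx8fHx8eHRwaHiMnKiwrKickIR8fICEjJicoJyUjIR8dHR0dHR4eHRwbICUpKywqJyQgHRwcHiEkJigoJyUiHxwbGhobHB0eHhgdIicqLCsoJB8cGhobHiIlKCkoJiMfHBkYFxgaHB0eFRogJiosKygkIBsZGBkcICQnKSknJCAbGBYVFhgaHR4UGB4kKSwsKiYhHBgXFxoeIicpKikmIRwYFBMTFRgcHhMXHSMoKywrJyIdGRcWGRwhJiorKygjHhgUEhIUFxseExccIicrLSwpJR8bGBcYHCEmKiwsKiYgGhUSERMWGh4VFxwhJystLSsnIh0aGBkcICYqLS4sKCMdFxQSExUZHhYYHCEmKi0uLSklIBwaGh0hJisuMC8rJiAaFhMTFhoeGBkcICUpLC4tKycjHx0cHiEmKy8xMS4qJB4ZFhUXGh8ZGhwfIycrLS0sKSUiHx4fIiYqLjEyMCwnIRwZFxgbHw="/>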